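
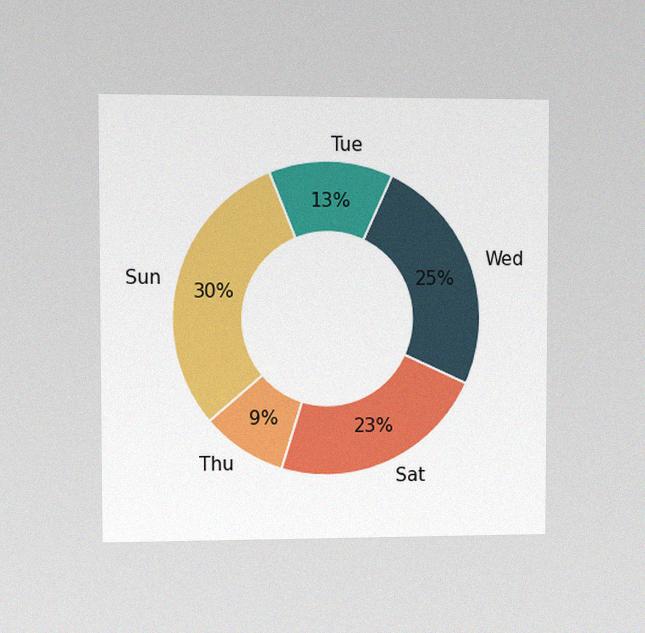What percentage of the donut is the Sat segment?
The chart is viewed at a slight angle, with some photo noise. The Sat segment takes up 23% of the ring.

23%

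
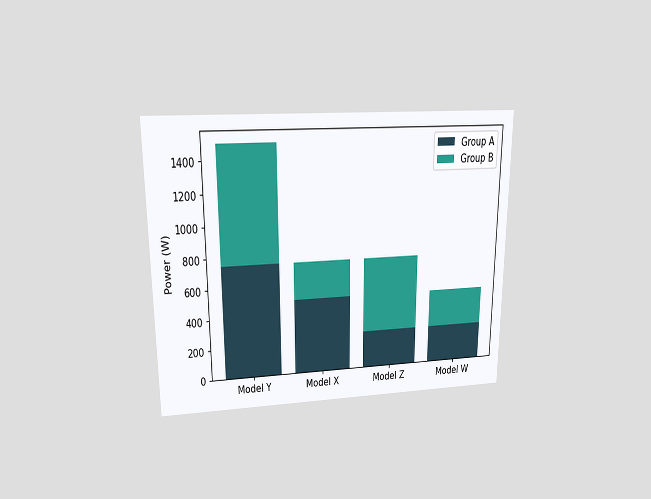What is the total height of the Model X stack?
The chart is viewed slightly from above. The Model X stack's top reaches 750W on the y-axis.

750W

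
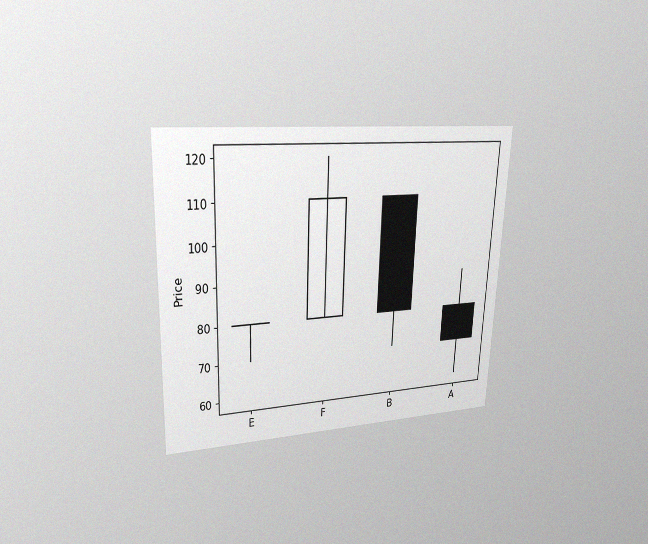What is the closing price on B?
80

The chart is tilted about 2° clockwise and viewed at a slight angle, with some photo noise. The B candle closes at 80.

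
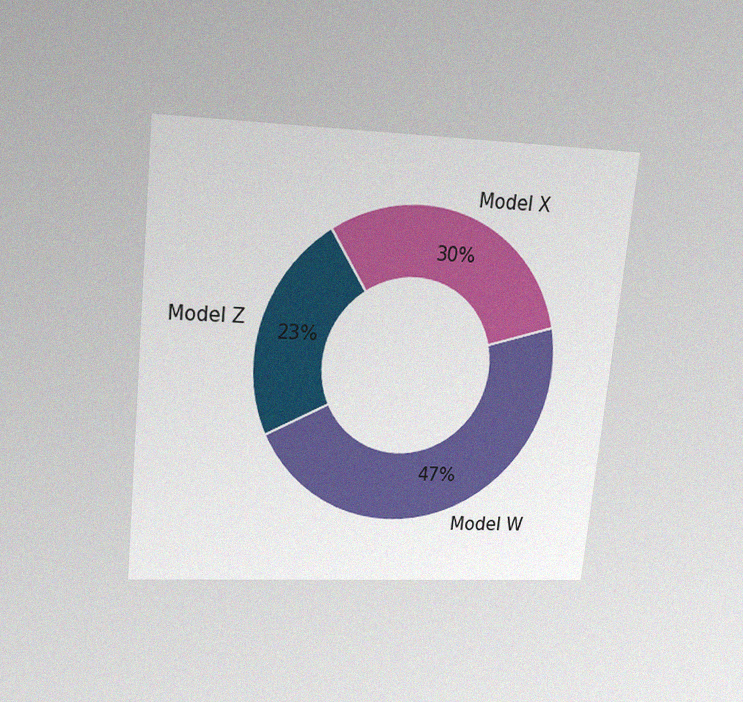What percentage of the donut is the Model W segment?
The chart is tilted about 6° clockwise and viewed slightly from above, with some photo noise. The Model W segment takes up 47% of the ring.

47%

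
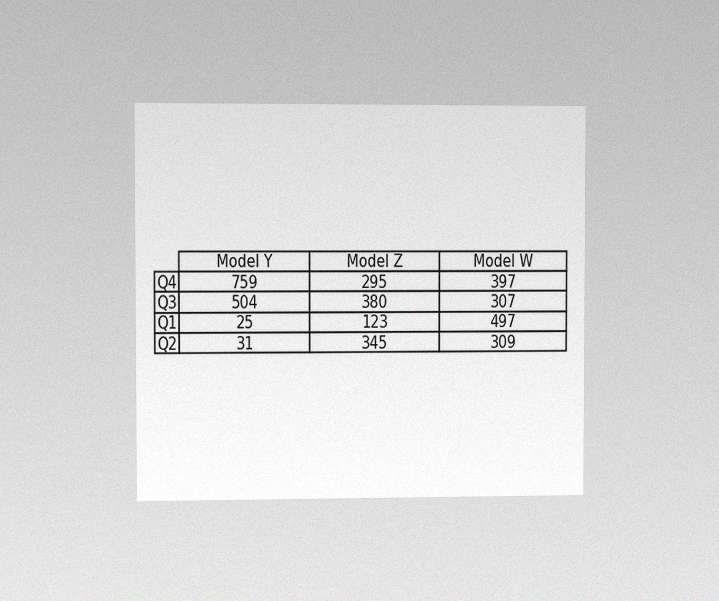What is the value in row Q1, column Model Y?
25

The chart is viewed slightly from the left, with some photo noise. The (Q1, Model Y) cell reads 25.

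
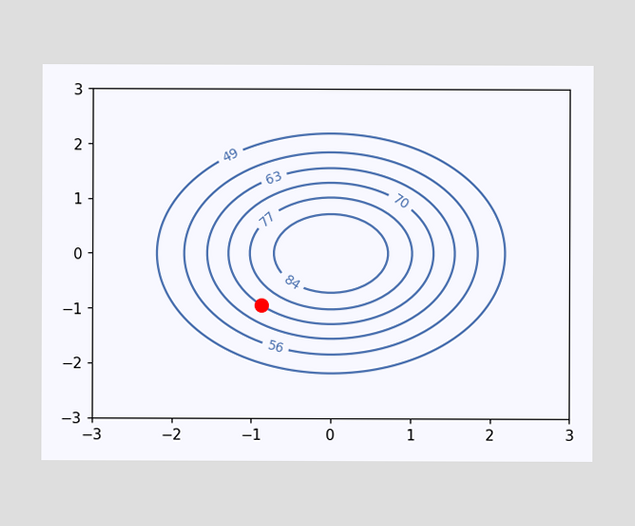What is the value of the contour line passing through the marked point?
70

The marked point sits on the contour labelled 70.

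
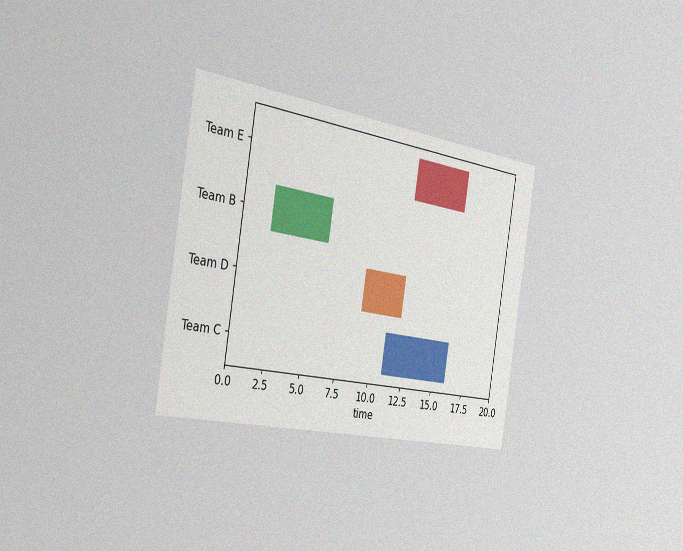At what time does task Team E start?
12

The chart is tilted about 9° clockwise and viewed slightly from the left, with some photo noise. The Team E bar begins at t=12.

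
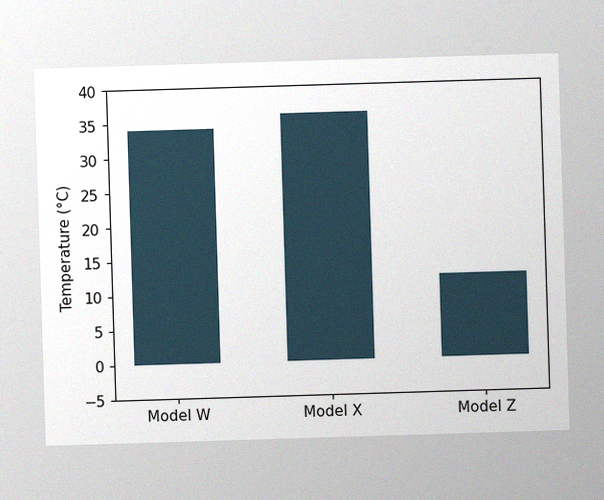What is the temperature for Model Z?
The image has some photo noise and uneven lighting. Reading along the chart's y-axis, the Model Z bar reaches 12°C.

12°C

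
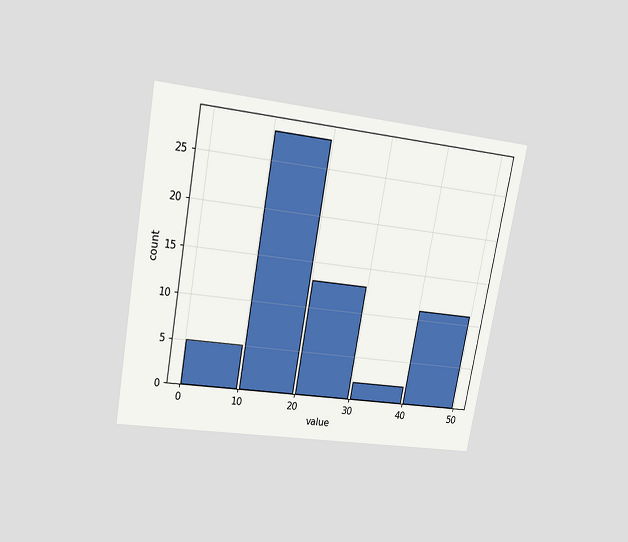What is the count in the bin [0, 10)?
The chart is tilted about 10° clockwise and viewed slightly from above. The [0, 10) bin has height 5.

5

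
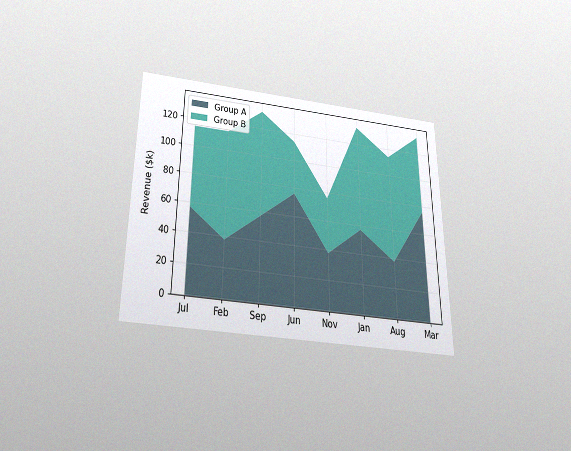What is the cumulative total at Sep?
The chart is viewed slightly from below, with some photo noise. The stacked total at Sep reaches $133k.

$133k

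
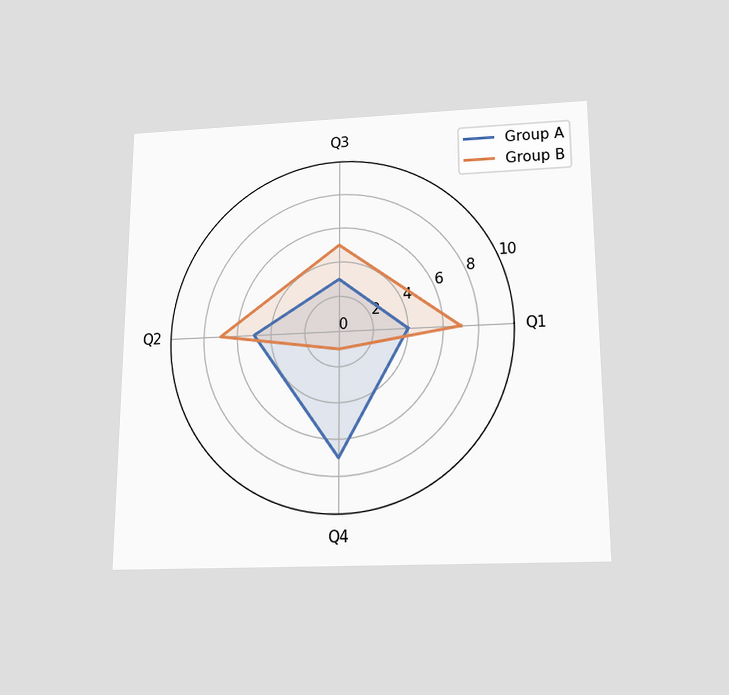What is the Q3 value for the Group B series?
5

The chart is viewed slightly from below. On the Q3 axis, Group B reaches 5.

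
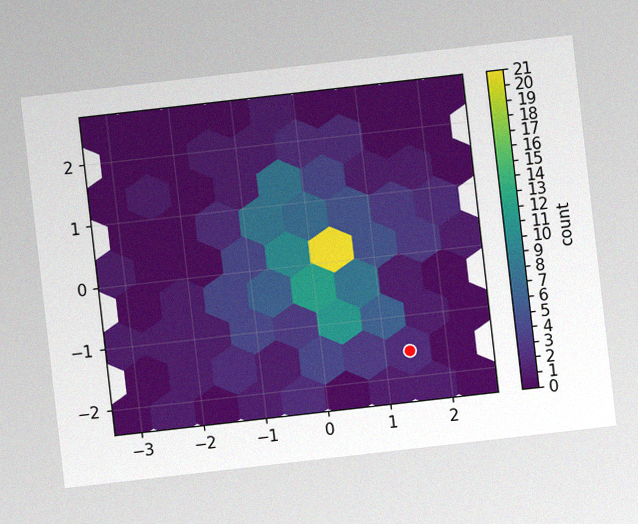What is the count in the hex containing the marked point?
2

The chart is tilted about 6° counter-clockwise, with some photo noise. The marked hex reads 2 on the colorbar.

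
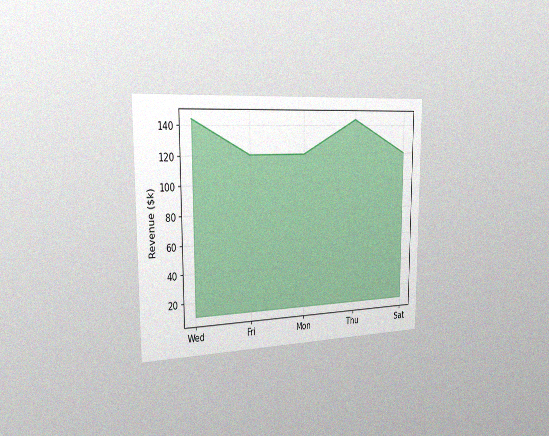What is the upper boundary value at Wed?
$144k

The chart is viewed slightly from the left, with some photo noise. At Wed the upper boundary is at $144k.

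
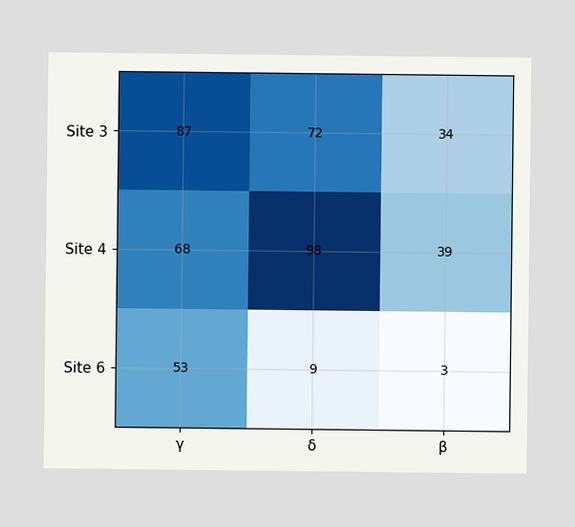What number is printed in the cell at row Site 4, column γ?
The (Site 4, γ) cell reads 68.

68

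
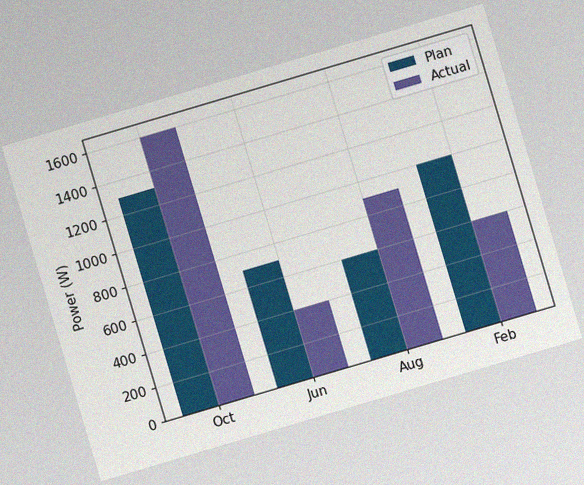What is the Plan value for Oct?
1300W

The chart is tilted about 17° counter-clockwise, with some photo noise. The Plan bar at Oct reaches 1300W on the y-axis.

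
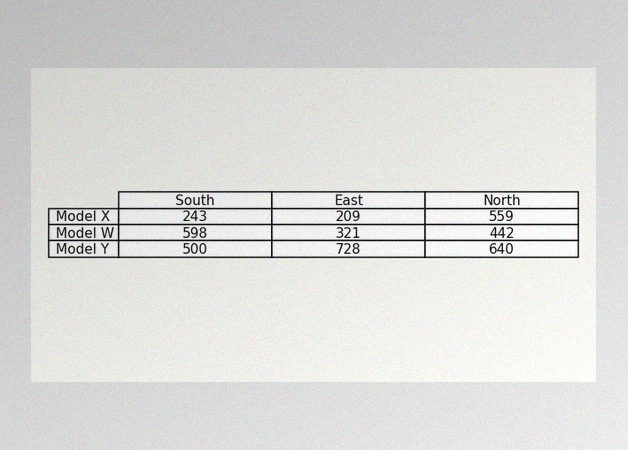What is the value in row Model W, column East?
321

The image has some photo noise and uneven lighting. The (Model W, East) cell reads 321.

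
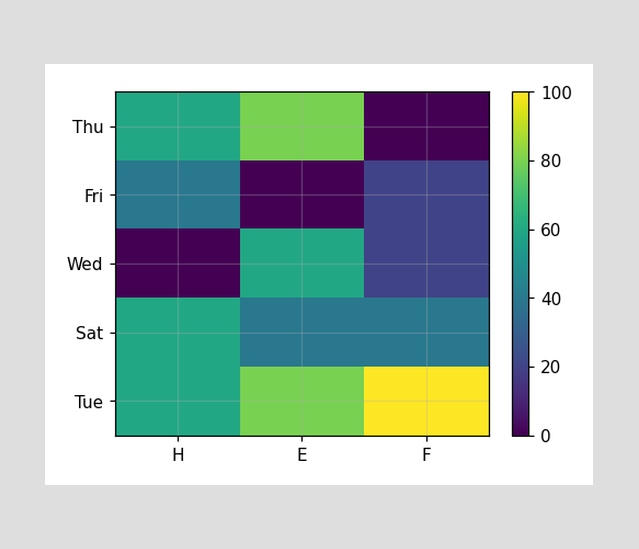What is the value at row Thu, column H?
60

Matching cell (Thu, H) against the colorbar gives 60.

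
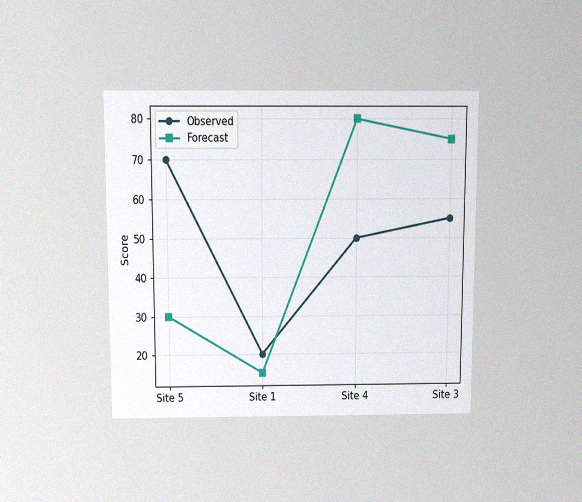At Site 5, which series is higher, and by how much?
The chart is viewed slightly from above, with some photo noise. At Site 5, Observed sits above the other line by 40.

Observed, by 40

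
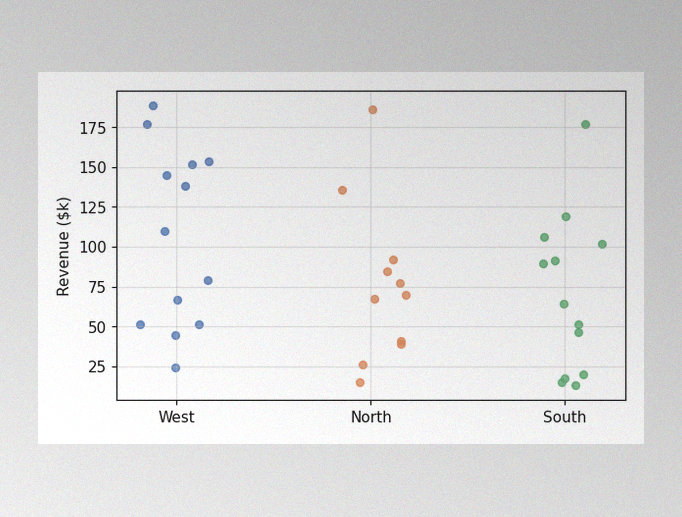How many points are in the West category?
The image has some photo noise and uneven lighting. Counting the markers in the West column gives 13.

13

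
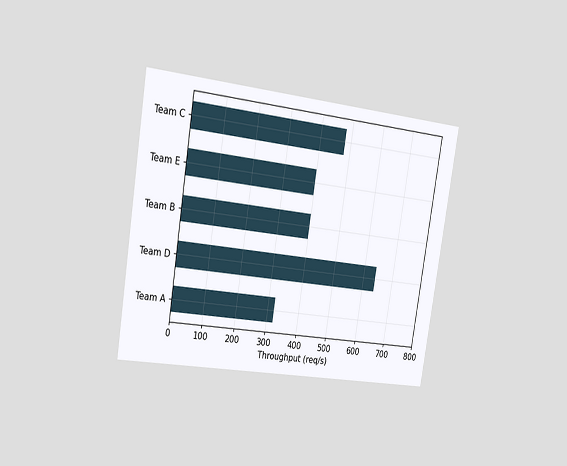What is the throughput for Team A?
320req/s

The chart is tilted about 9° clockwise and viewed slightly from the left. Reading along the chart's x-axis, the Team A bar reaches 320req/s.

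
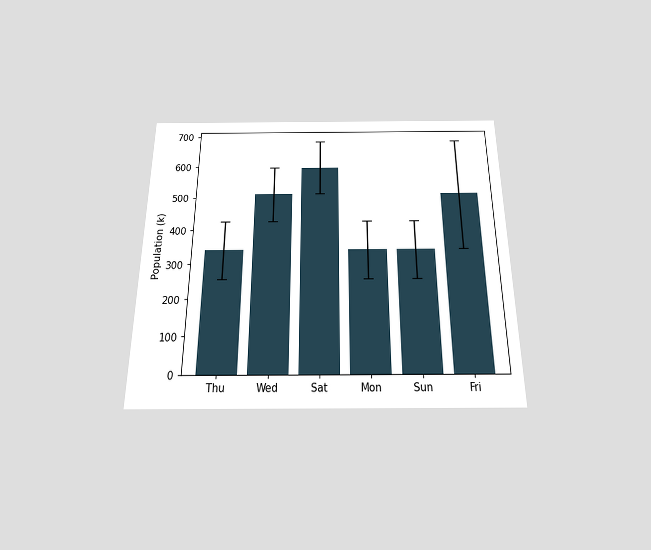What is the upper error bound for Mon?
The chart is viewed slightly from below. The Mon bar's upper whisker reaches 425k.

425k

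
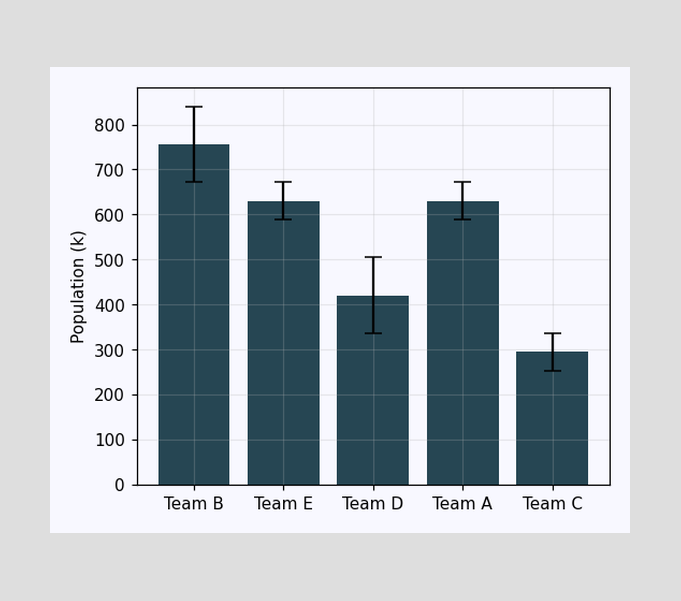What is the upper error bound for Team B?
840k

The Team B bar's upper whisker reaches 840k.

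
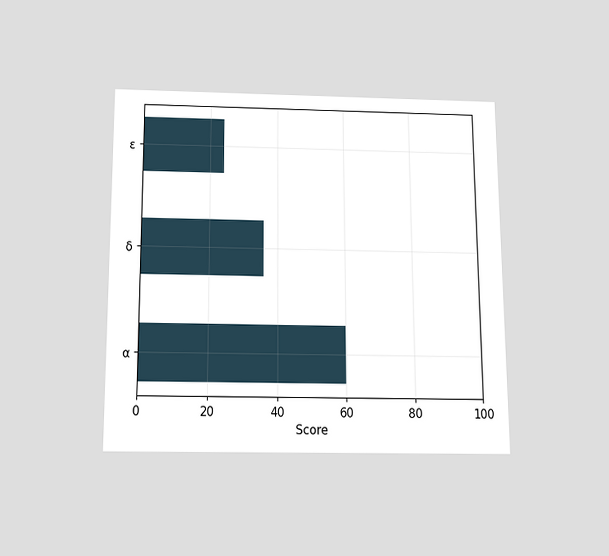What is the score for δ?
36

The chart is viewed slightly from below. Reading along the chart's x-axis, the δ bar reaches 36.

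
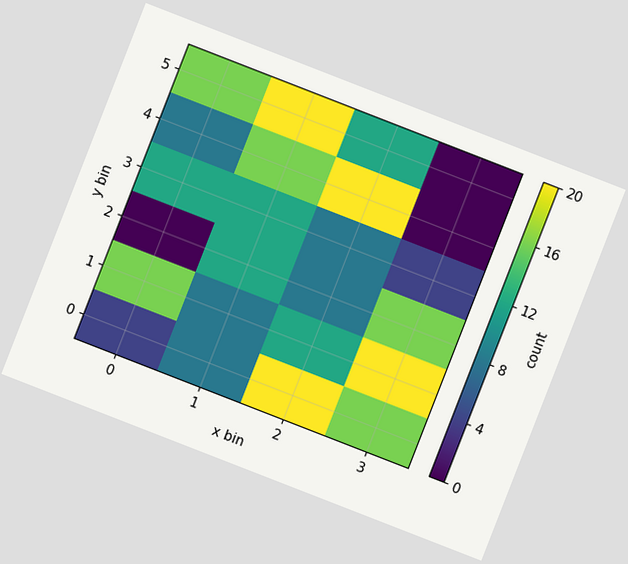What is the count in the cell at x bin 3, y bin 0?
16

The chart is tilted about 21° clockwise. Matching the cell (3, 0) against the colorbar gives 16.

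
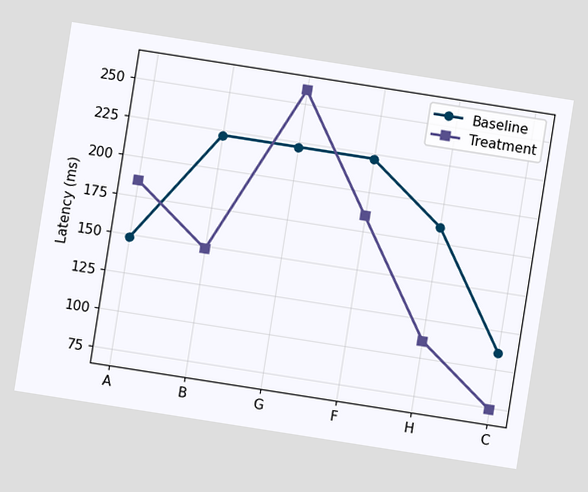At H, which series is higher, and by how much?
Baseline, by 74ms

The chart is tilted about 9° clockwise. At H, Baseline sits above the other line by 74ms.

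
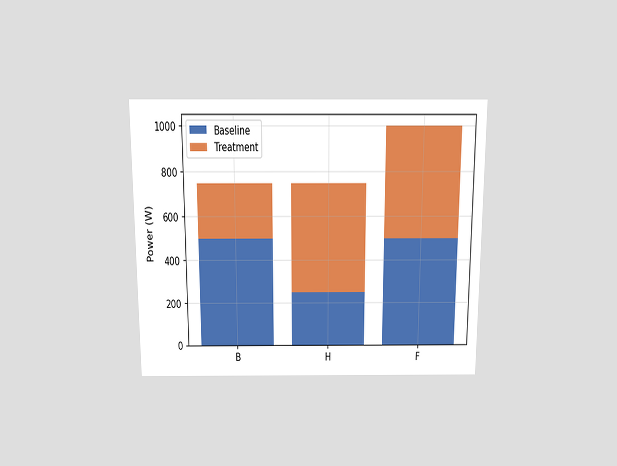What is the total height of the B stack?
750W

The chart is viewed slightly from above. The B stack's top reaches 750W on the y-axis.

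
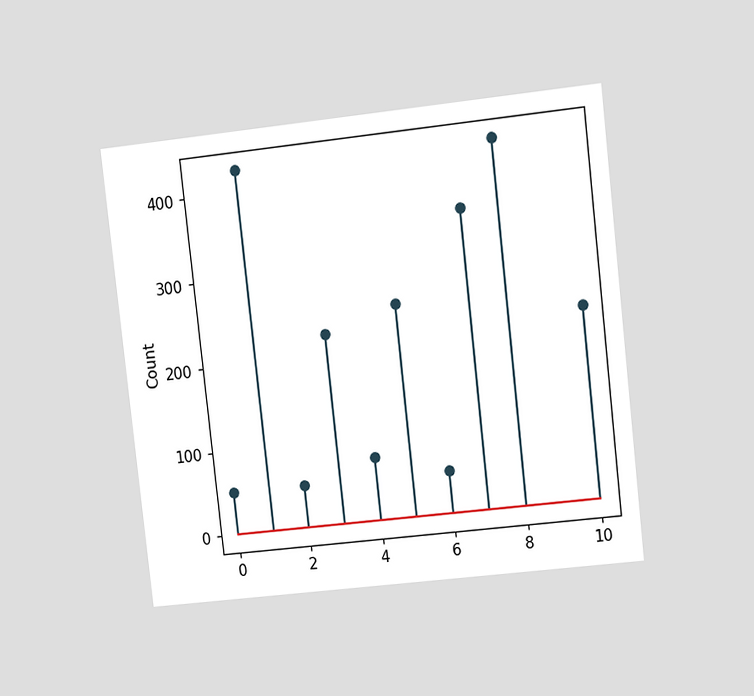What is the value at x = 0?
50

The chart is tilted about 6° counter-clockwise and viewed at a slight angle. The stem at x=0 reaches 50.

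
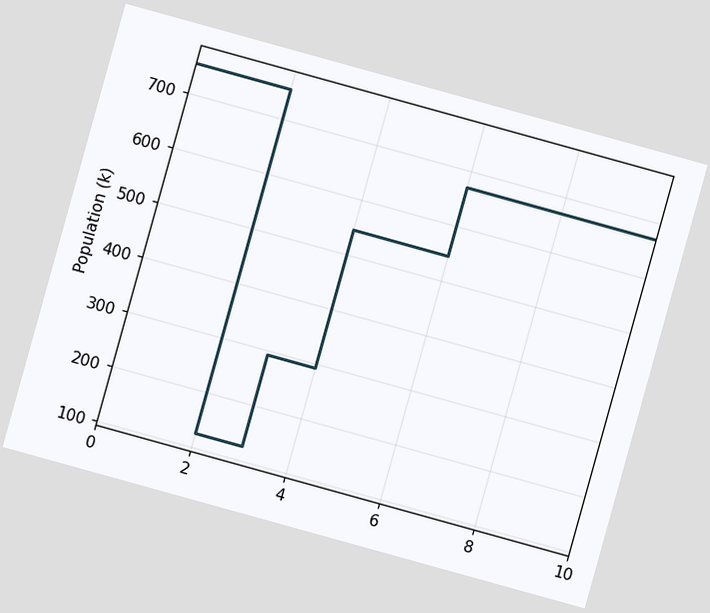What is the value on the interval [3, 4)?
The chart is tilted about 16° clockwise. On [3, 4) the step sits at 294k.

294k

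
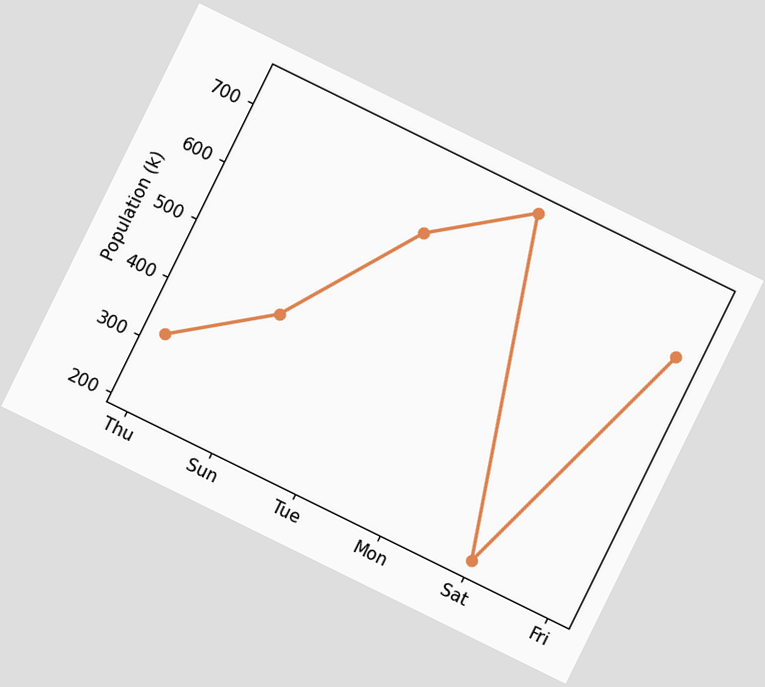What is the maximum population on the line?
The chart is tilted about 26° clockwise. The highest point is at Mon, and reading across to the y-axis gives 742k.

742k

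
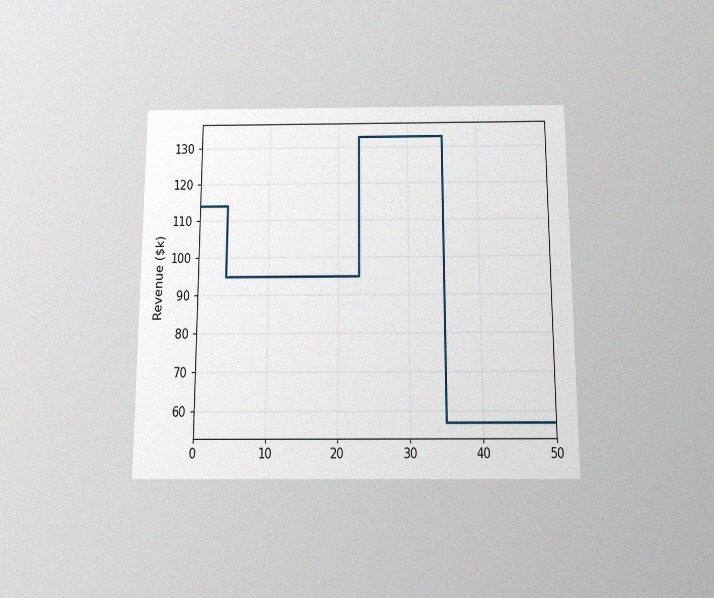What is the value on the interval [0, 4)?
The chart is viewed slightly from below, with some photo noise. On [0, 4) the step sits at $114k.

$114k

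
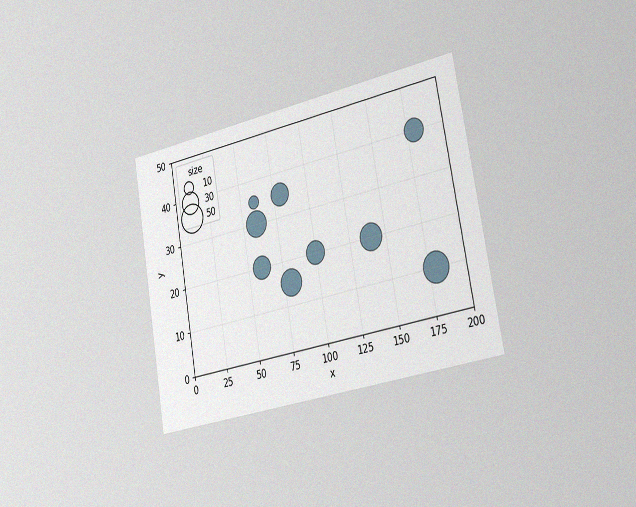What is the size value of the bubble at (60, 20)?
30

The chart is tilted about 10° counter-clockwise and viewed slightly from the right, with some photo noise. Matching the bubble at (60, 20) against the size legend gives 30.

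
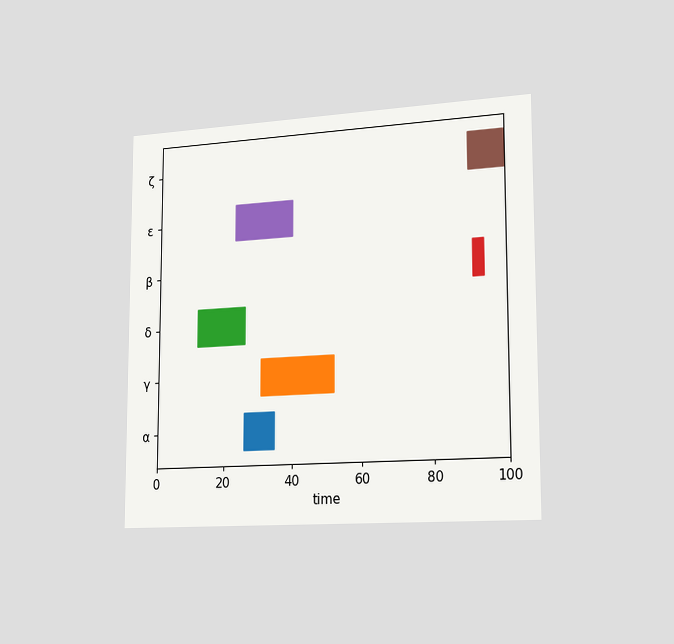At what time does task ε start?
The chart is viewed slightly from the right. The ε bar begins at t=23.

23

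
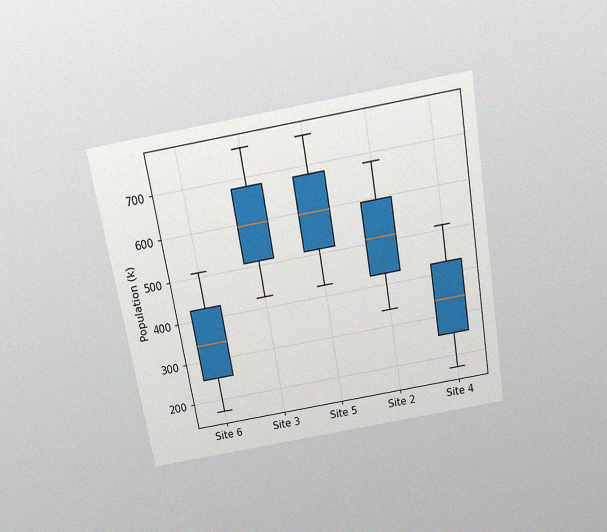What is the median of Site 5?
595k

The chart is tilted about 10° counter-clockwise and viewed slightly from above, with some photo noise. The median line in the Site 5 box sits at 595k.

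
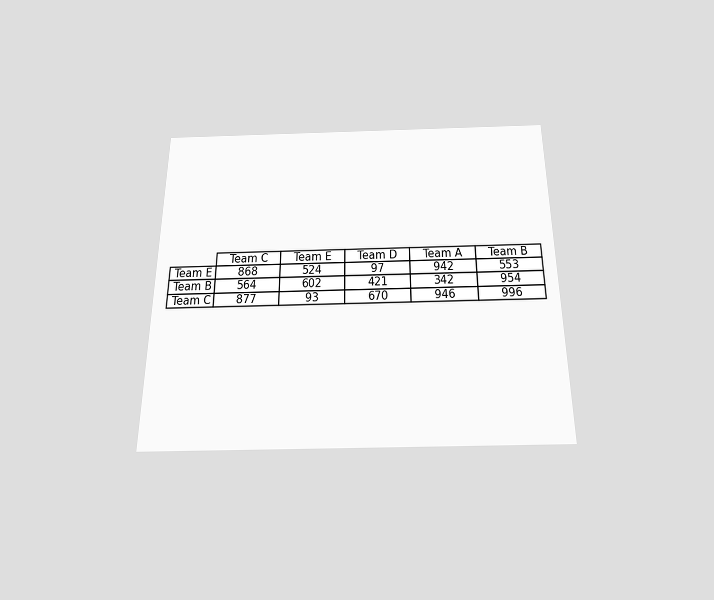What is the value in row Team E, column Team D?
97

The chart is viewed slightly from below. The (Team E, Team D) cell reads 97.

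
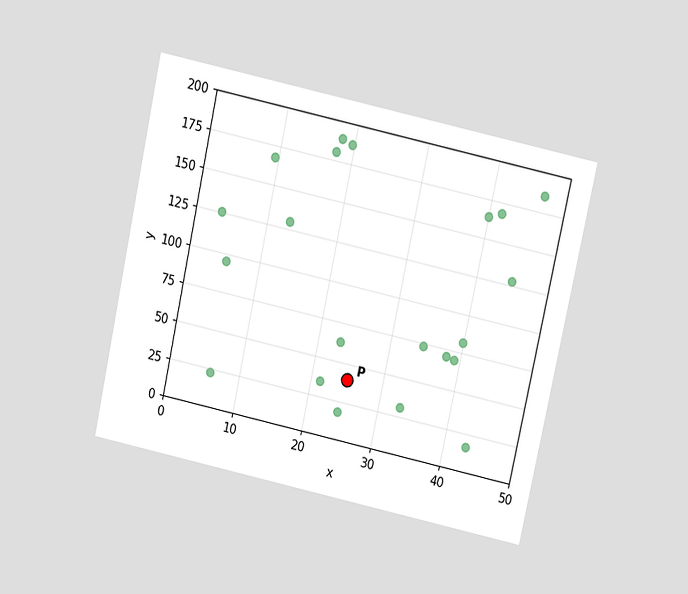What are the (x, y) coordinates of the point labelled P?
The chart is tilted about 12° clockwise and viewed slightly from above. Following the gridlines from P to each axis, P sits at (25, 40).

(25, 40)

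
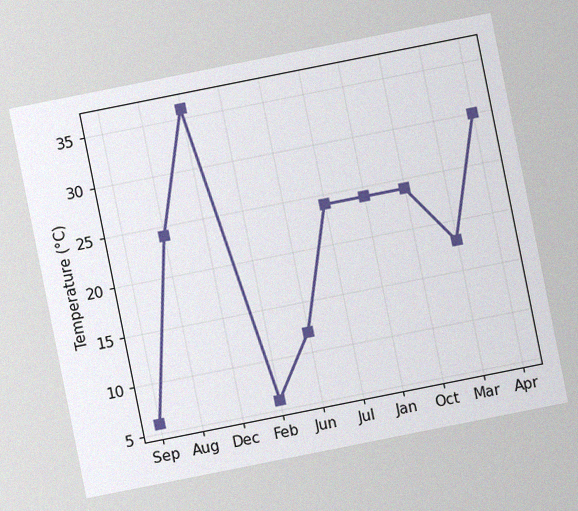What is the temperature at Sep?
6°C

The chart is tilted about 11° counter-clockwise, with some photo noise. At Sep, the line is at 6°C.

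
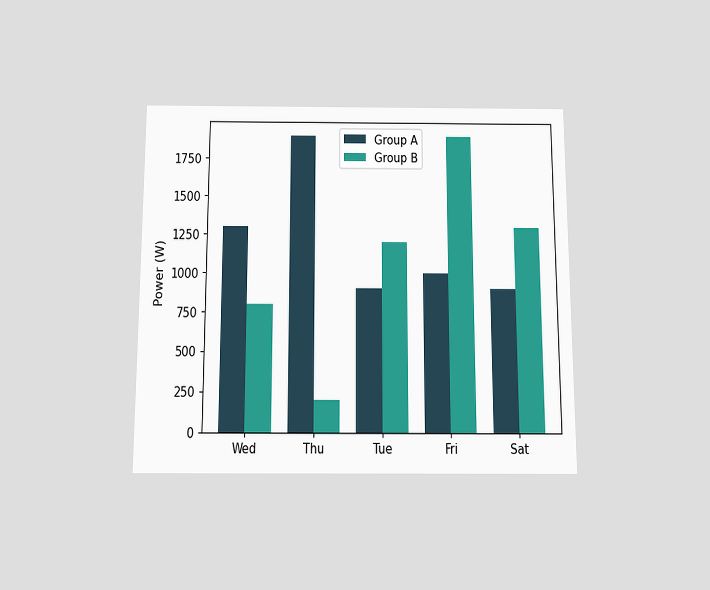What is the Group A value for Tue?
900W

The chart is viewed slightly from below. The Group A bar at Tue reaches 900W on the y-axis.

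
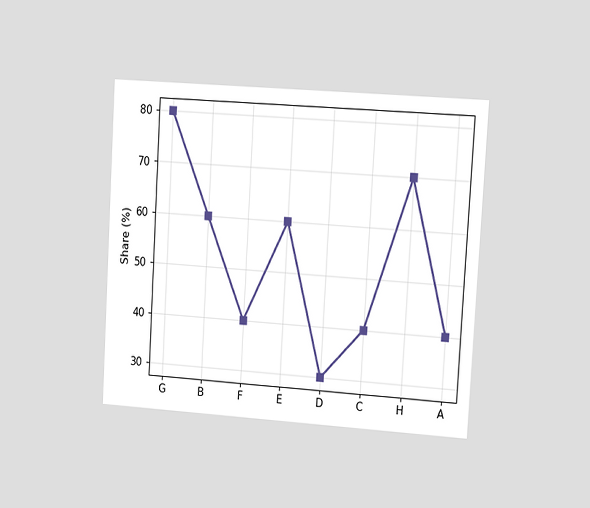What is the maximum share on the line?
80%

The chart is tilted about 3° clockwise and viewed at a slight angle. The highest point is at G, and reading across to the y-axis gives 80%.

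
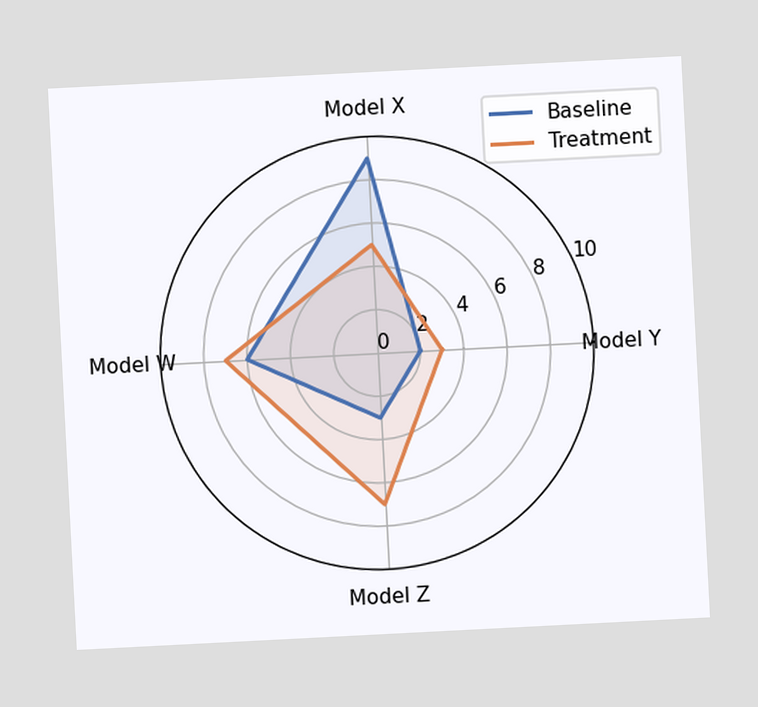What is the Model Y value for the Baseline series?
2

The chart is tilted about 3° counter-clockwise. On the Model Y axis, Baseline reaches 2.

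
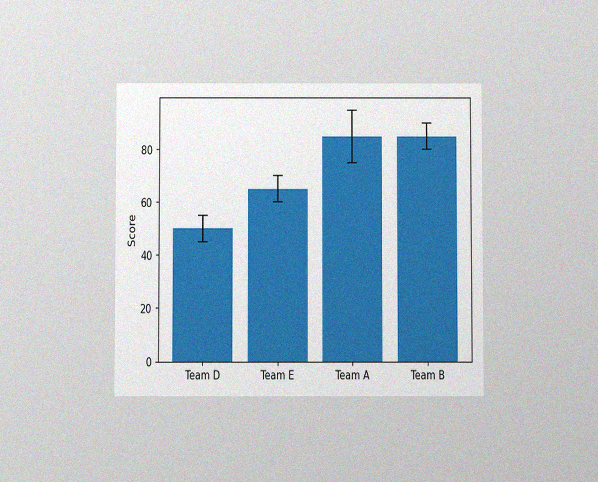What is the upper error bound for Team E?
The chart is viewed slightly from below, with some photo noise. The Team E bar's upper whisker reaches 70.

70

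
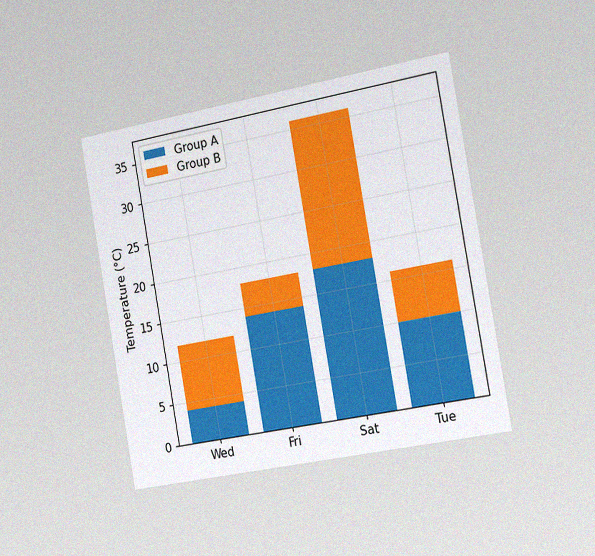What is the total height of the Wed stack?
12°C

The chart is tilted about 10° counter-clockwise and viewed slightly from the right, with some photo noise. The Wed stack's top reaches 12°C on the y-axis.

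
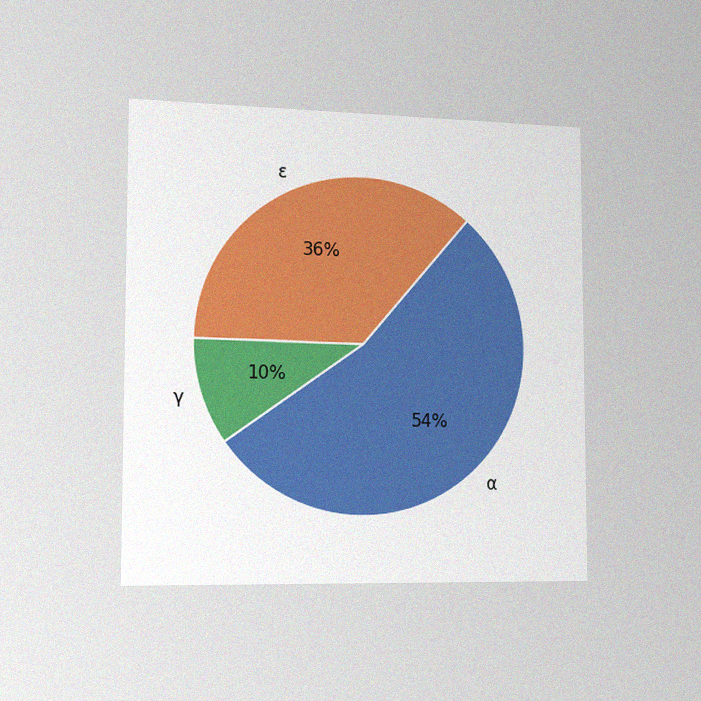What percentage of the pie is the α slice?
The chart is viewed slightly from the left, with some photo noise. The α slice takes up 54% of the pie.

54%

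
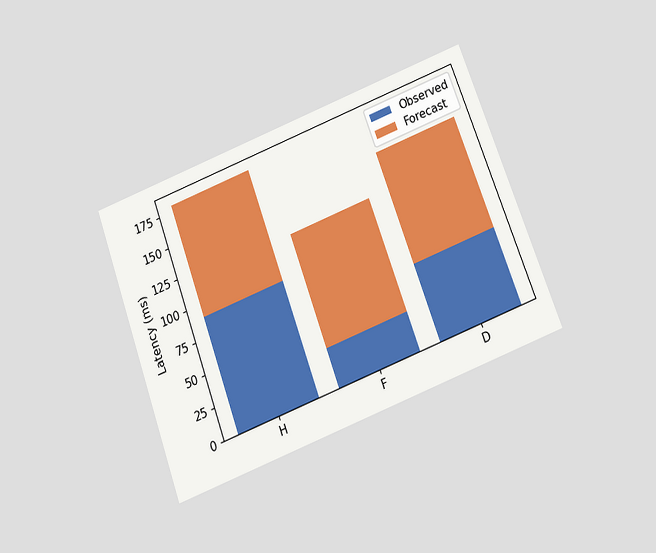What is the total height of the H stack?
180ms

The chart is tilted about 20° counter-clockwise and viewed slightly from below. The H stack's top reaches 180ms on the y-axis.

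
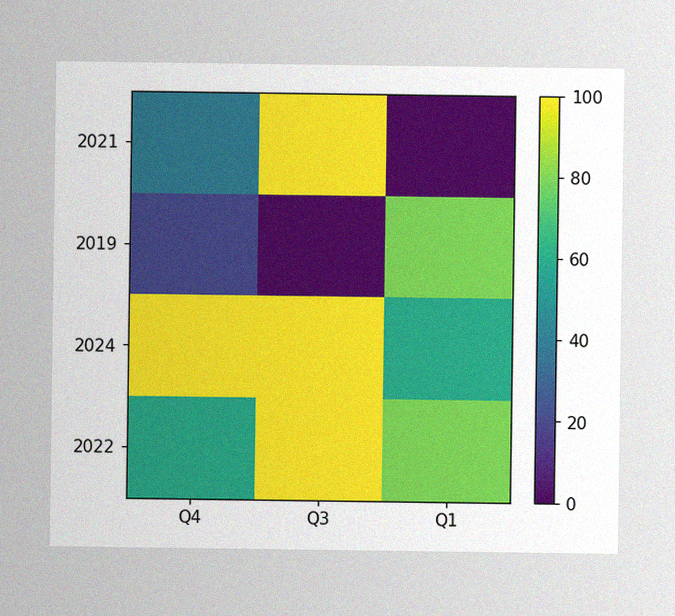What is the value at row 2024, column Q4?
100

The image has some photo noise and uneven lighting. Matching cell (2024, Q4) against the colorbar gives 100.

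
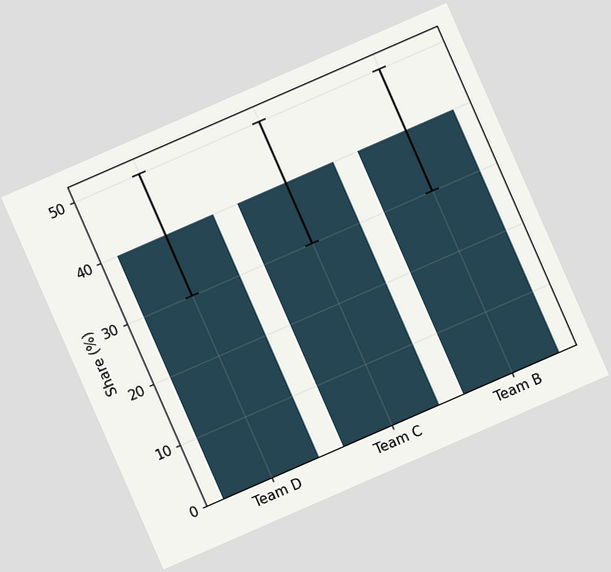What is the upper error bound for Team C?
50%

The chart is tilted about 24° counter-clockwise. The Team C bar's upper whisker reaches 50%.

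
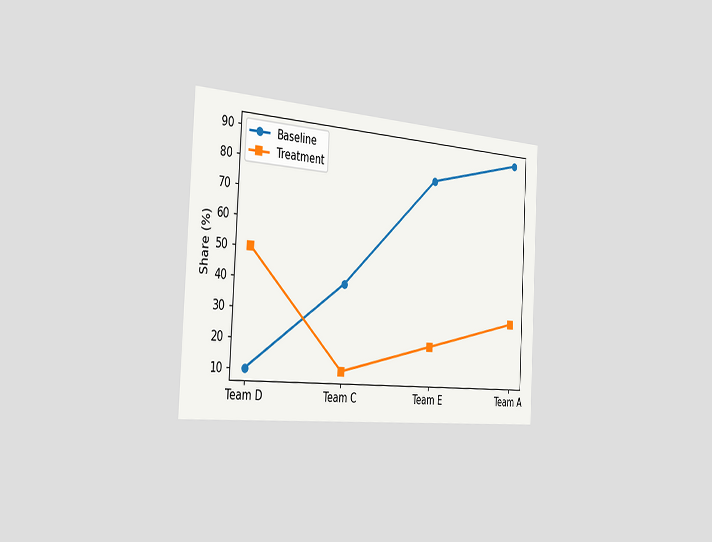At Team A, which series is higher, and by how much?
The chart is tilted about 3° clockwise and viewed slightly from the left. At Team A, Baseline sits above the other line by 60%.

Baseline, by 60%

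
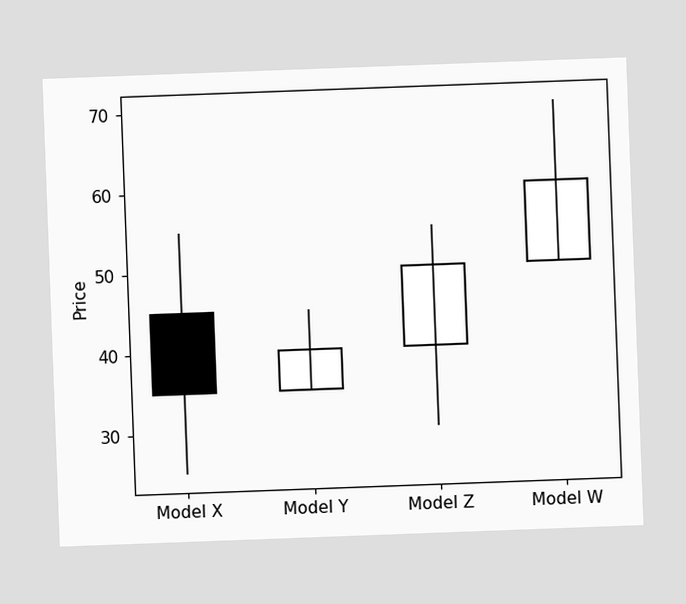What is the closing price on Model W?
The chart is tilted about 2° counter-clockwise. The Model W candle closes at 60.

60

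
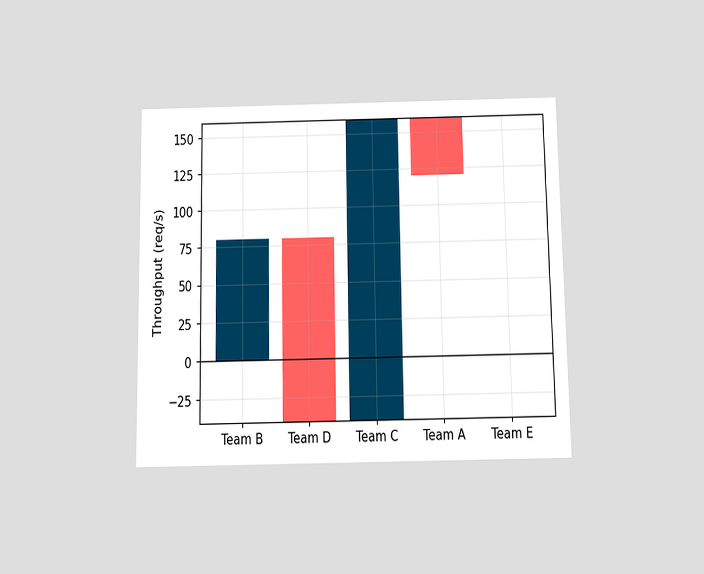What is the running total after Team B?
The chart is viewed slightly from below. After Team B the running total reaches 80req/s.

80req/s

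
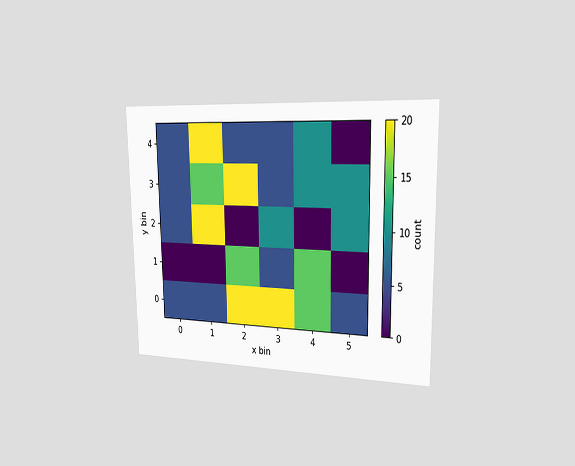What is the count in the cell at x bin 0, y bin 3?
5

The chart is viewed slightly from the right. Matching the cell (0, 3) against the colorbar gives 5.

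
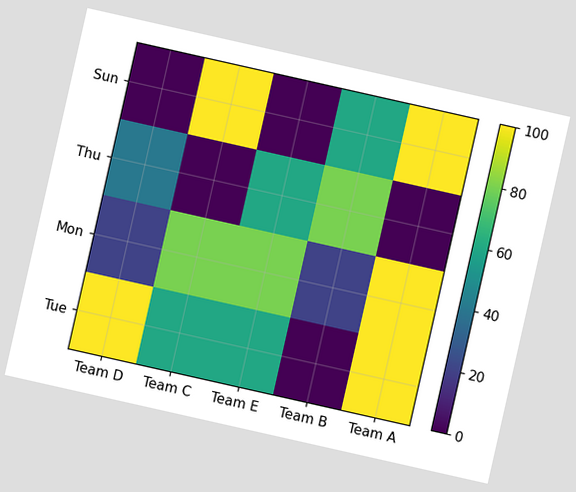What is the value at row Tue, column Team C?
60

The chart is tilted about 13° clockwise. Matching cell (Tue, Team C) against the colorbar gives 60.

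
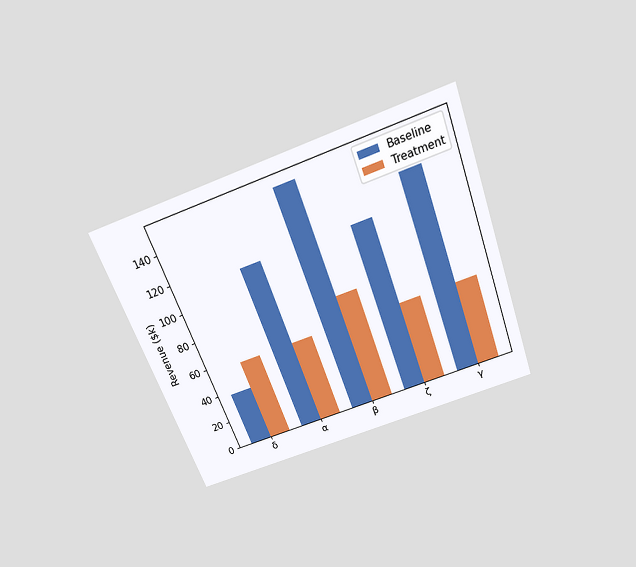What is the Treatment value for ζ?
The chart is tilted about 20° counter-clockwise and viewed slightly from above. The Treatment bar at ζ reaches $57k on the y-axis.

$57k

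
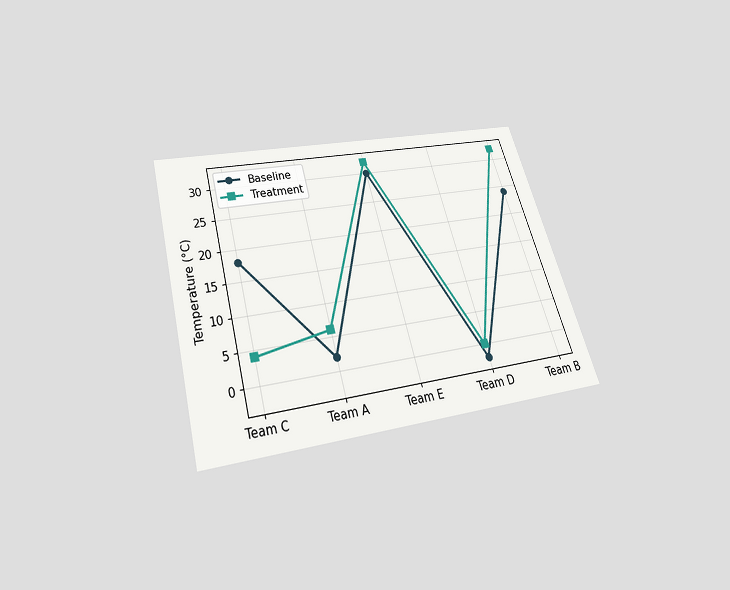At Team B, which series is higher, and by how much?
Treatment, by 8°C

The chart is tilted about 16° counter-clockwise and viewed slightly from below. At Team B, Treatment sits above the other line by 8°C.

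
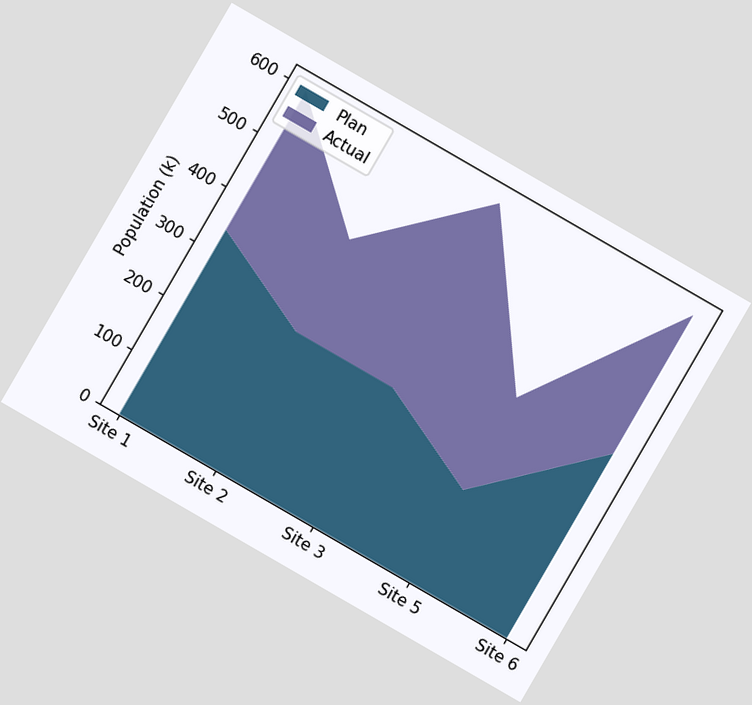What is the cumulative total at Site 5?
340k

The chart is tilted about 30° clockwise. The stacked total at Site 5 reaches 340k.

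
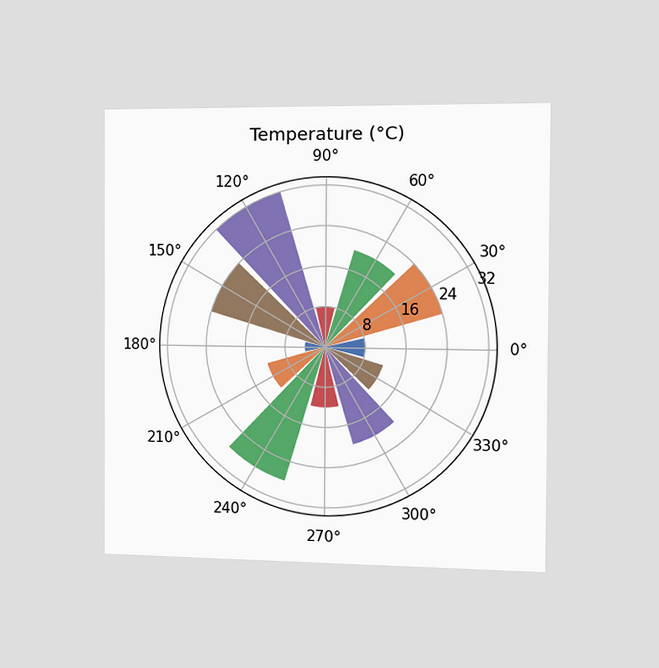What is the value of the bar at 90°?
8°C

The chart is viewed slightly from the right. The bar at 90° reaches 8°C on the radial axis.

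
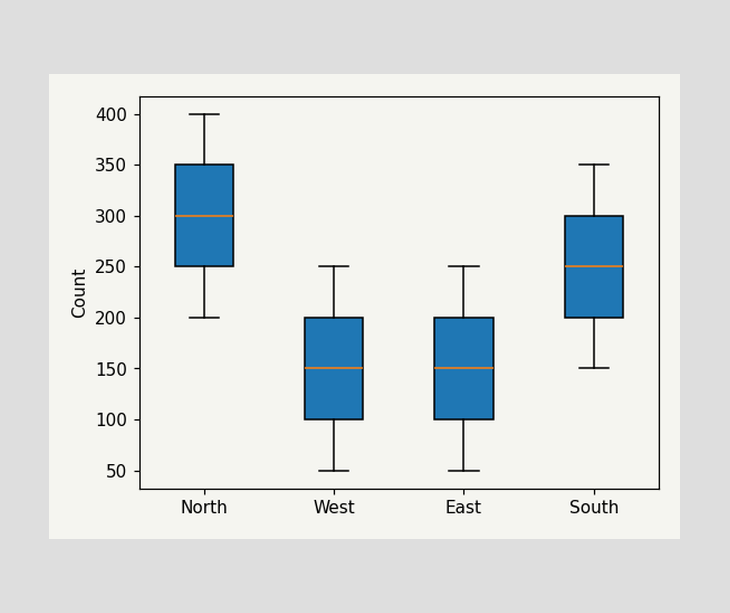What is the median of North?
300

The median line in the North box sits at 300.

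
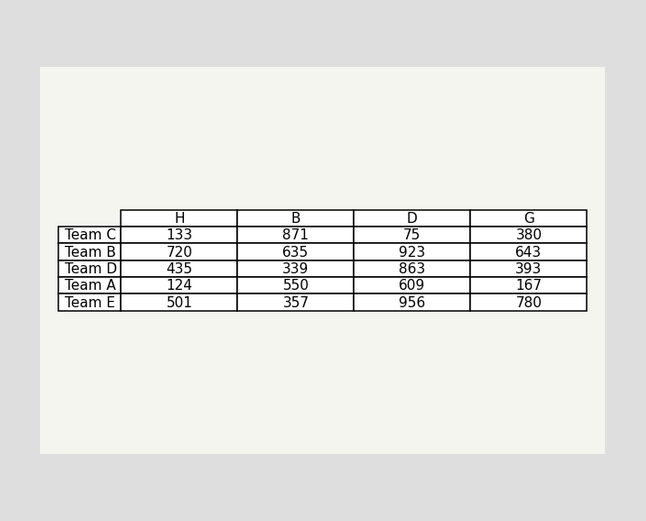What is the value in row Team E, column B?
The (Team E, B) cell reads 357.

357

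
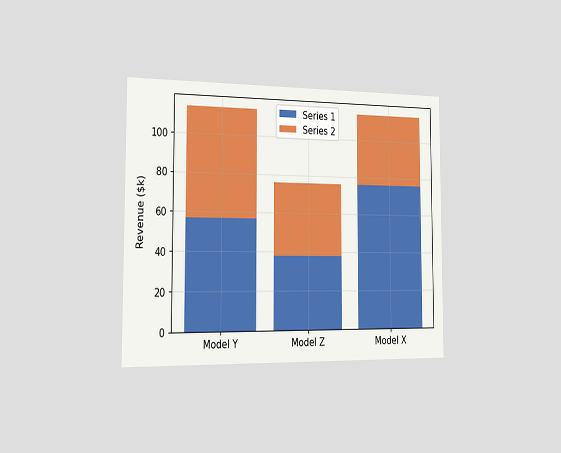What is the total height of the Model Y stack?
$114k

The chart is viewed slightly from the left. The Model Y stack's top reaches $114k on the y-axis.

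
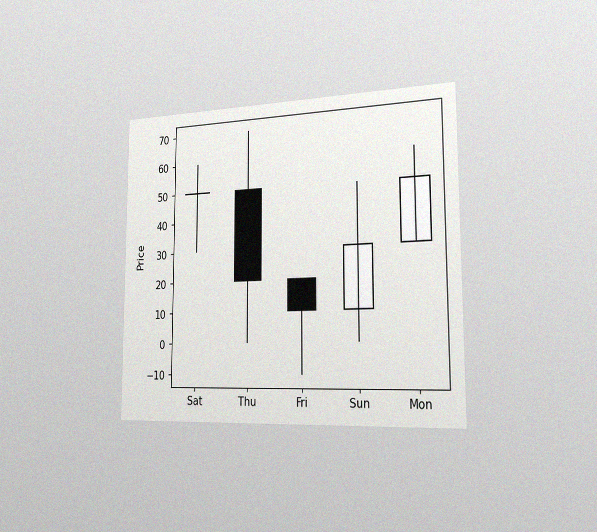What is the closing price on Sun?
The chart is viewed slightly from the right, with some photo noise. The Sun candle closes at 30.

30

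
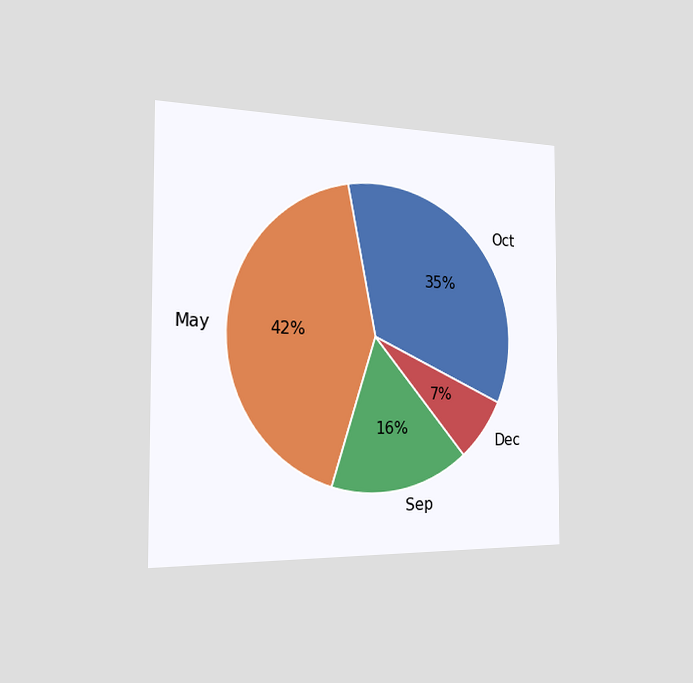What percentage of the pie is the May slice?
The chart is viewed slightly from the left. The May slice takes up 42% of the pie.

42%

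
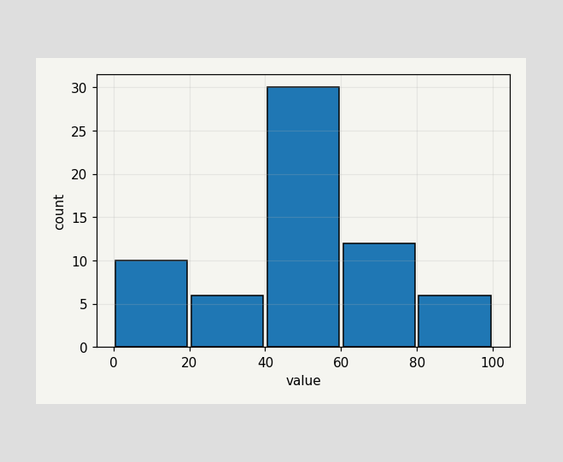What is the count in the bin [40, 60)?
30

The [40, 60) bin has height 30.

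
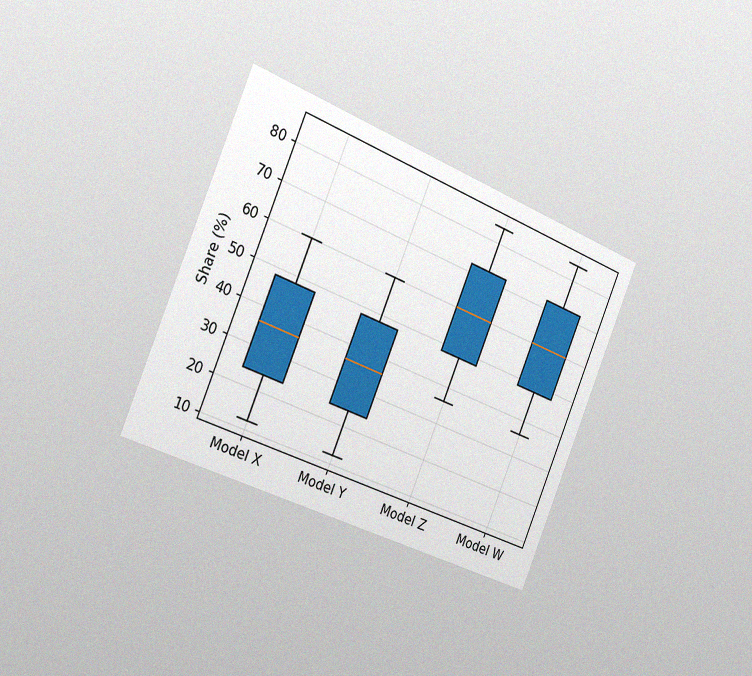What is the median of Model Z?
60%

The chart is tilted about 22° clockwise and viewed slightly from the left, with some photo noise. The median line in the Model Z box sits at 60%.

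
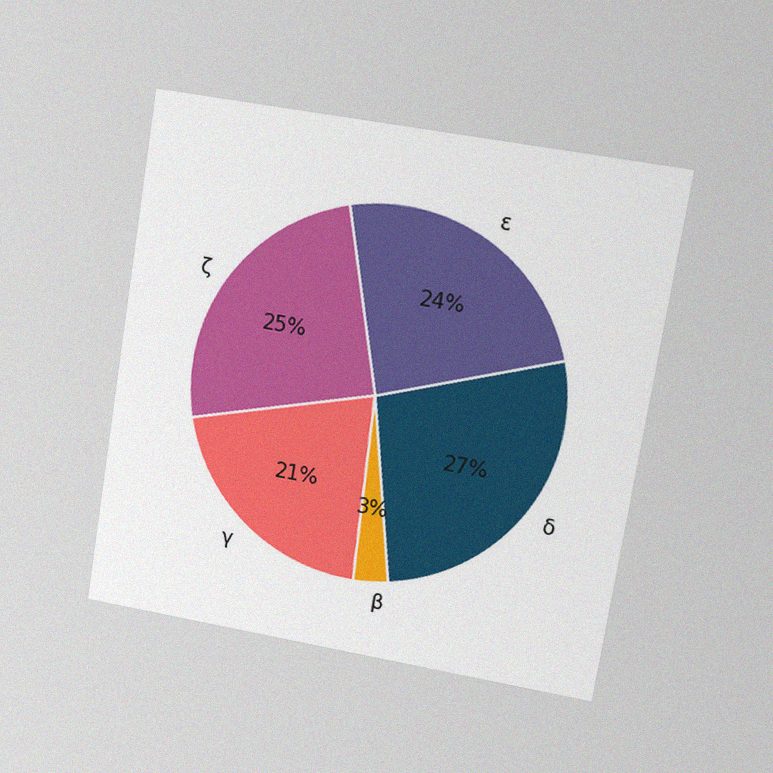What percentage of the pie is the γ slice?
The chart is tilted about 9° clockwise and viewed at a slight angle, with some photo noise. The γ slice takes up 21% of the pie.

21%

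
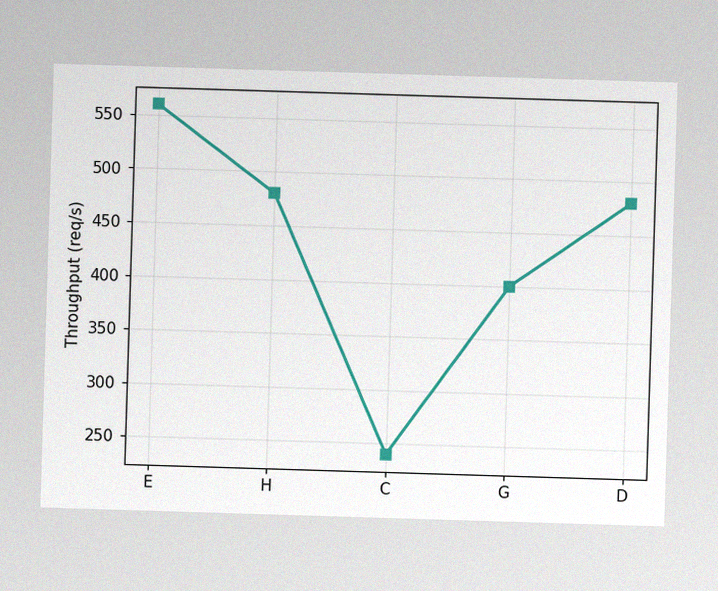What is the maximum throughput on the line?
The image has some photo noise and uneven lighting. The highest point is at E, and reading across to the y-axis gives 560req/s.

560req/s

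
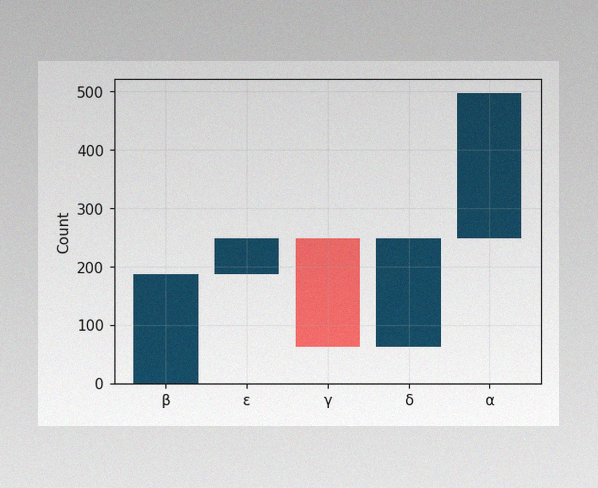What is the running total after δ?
248

The image has some photo noise and uneven lighting. After δ the running total reaches 248.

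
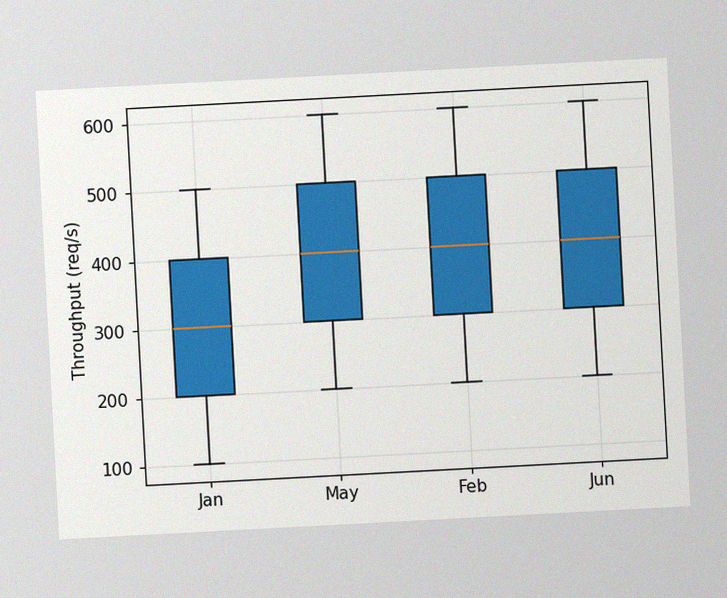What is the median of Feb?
400req/s

The chart is tilted about 3° counter-clockwise, with some photo noise. The median line in the Feb box sits at 400req/s.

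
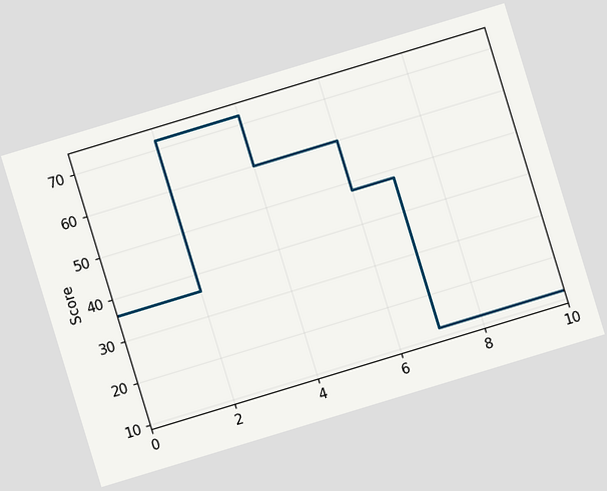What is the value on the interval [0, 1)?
The chart is tilted about 17° counter-clockwise. On [0, 1) the step sits at 36.

36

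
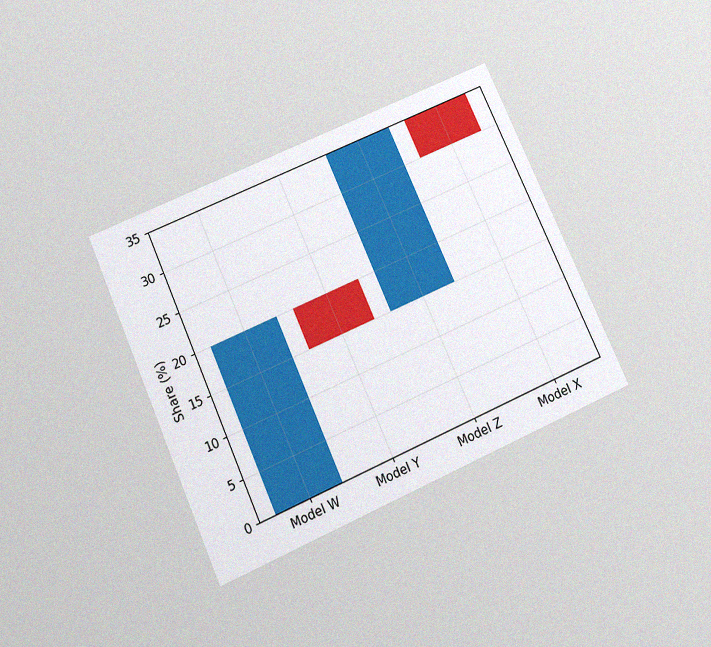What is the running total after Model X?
The chart is tilted about 24° counter-clockwise and viewed slightly from below, with some photo noise. After Model X the running total reaches 30%.

30%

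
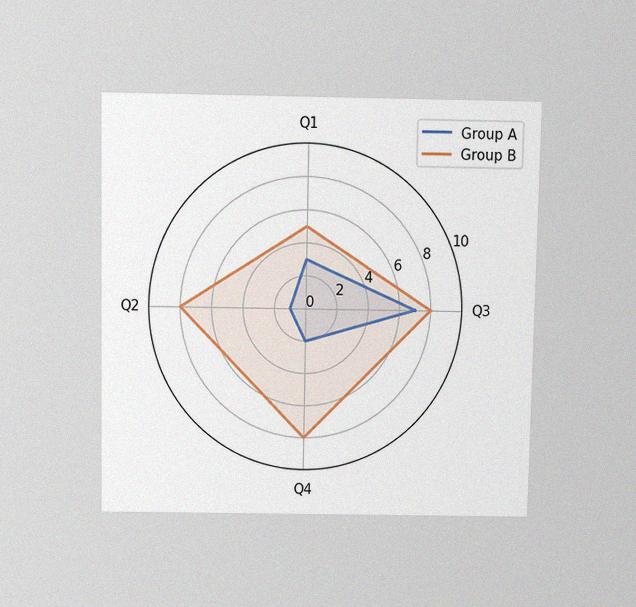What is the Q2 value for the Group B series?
The chart is viewed slightly from above, with some photo noise. On the Q2 axis, Group B reaches 8.

8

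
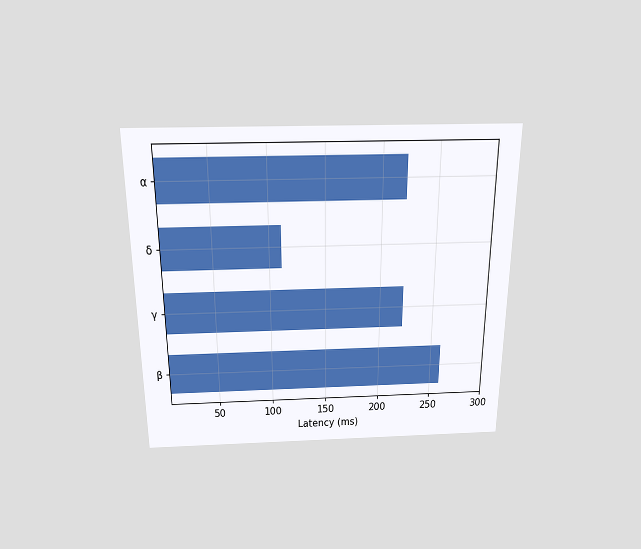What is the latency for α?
The chart is viewed slightly from above. Reading along the chart's x-axis, the α bar reaches 222ms.

222ms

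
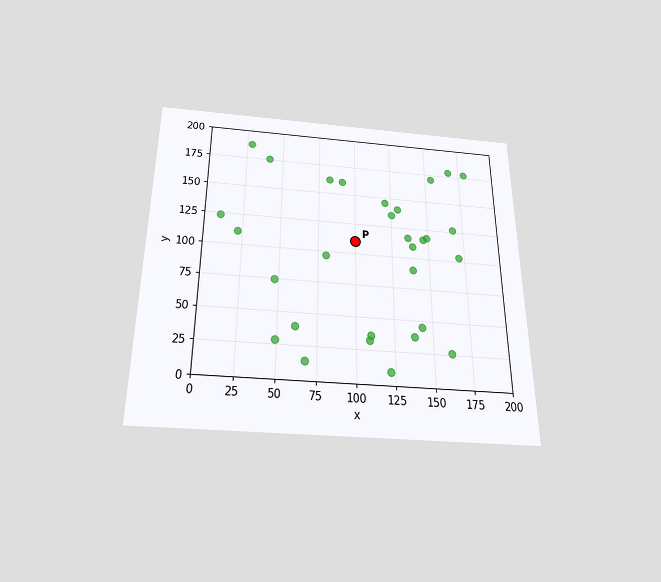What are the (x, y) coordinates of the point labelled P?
(100, 110)

The chart is viewed slightly from below. Following the gridlines from P to each axis, P sits at (100, 110).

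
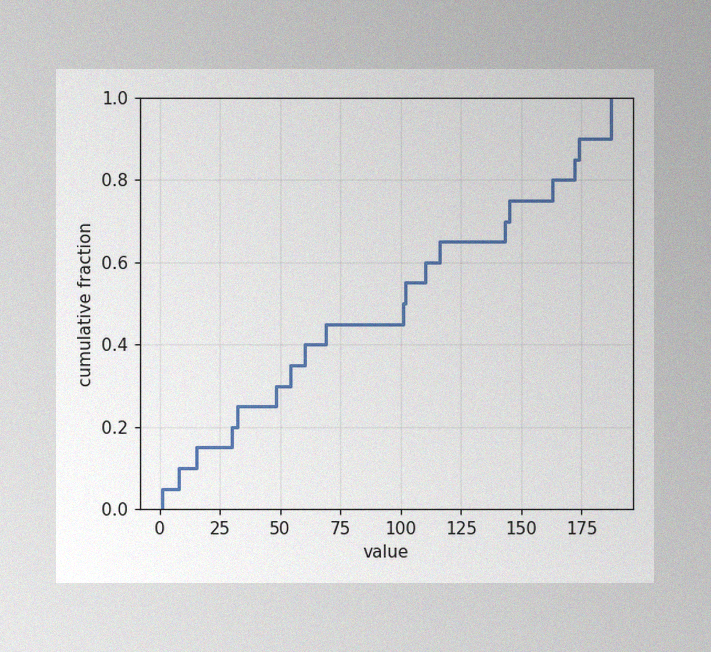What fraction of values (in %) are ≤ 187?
The image has some photo noise and uneven lighting. At x=187 the ECDF step is at 100%.

100%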